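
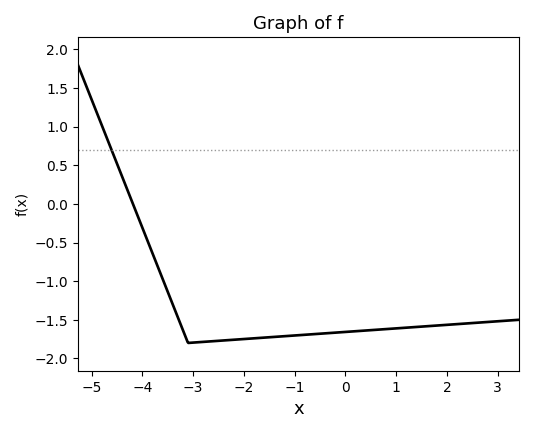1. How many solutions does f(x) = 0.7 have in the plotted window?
1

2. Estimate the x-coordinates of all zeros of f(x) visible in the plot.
-4.2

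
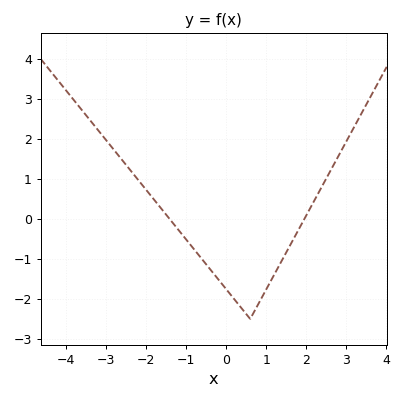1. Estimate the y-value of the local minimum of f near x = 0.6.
-2.5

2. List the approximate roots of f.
-1.4, 2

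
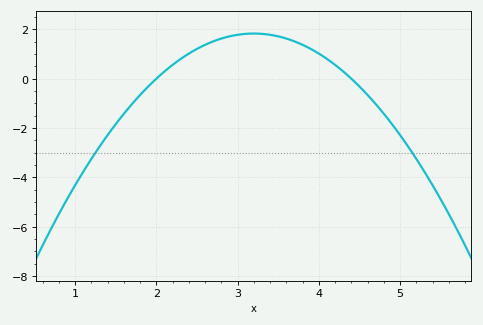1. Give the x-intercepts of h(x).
2, 4.4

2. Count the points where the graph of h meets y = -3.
2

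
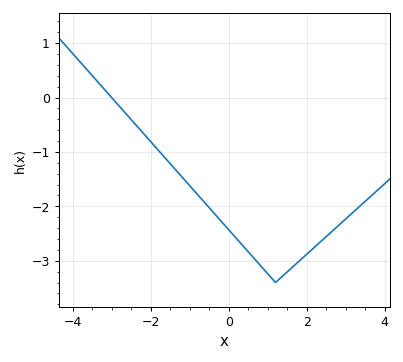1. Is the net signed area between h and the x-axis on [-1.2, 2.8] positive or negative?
negative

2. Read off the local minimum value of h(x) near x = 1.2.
-3.4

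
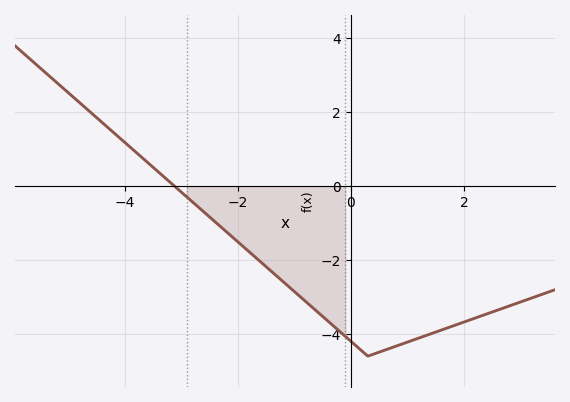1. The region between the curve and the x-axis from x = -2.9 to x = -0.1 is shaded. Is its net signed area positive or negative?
negative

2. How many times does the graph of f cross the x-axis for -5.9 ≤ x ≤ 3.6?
1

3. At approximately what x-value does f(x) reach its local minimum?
0.2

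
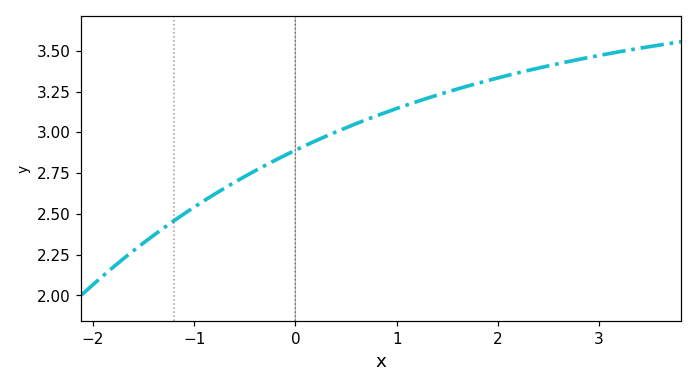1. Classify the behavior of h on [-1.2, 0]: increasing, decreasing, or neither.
increasing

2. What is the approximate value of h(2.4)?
3.39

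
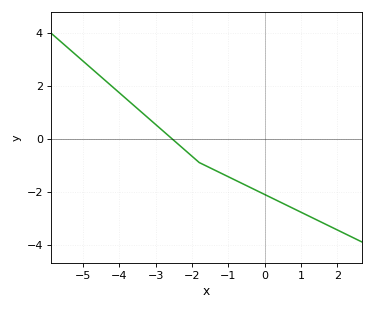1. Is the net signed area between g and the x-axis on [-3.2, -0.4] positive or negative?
negative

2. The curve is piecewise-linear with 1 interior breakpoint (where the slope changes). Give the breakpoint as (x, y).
(-1.8, -0.9)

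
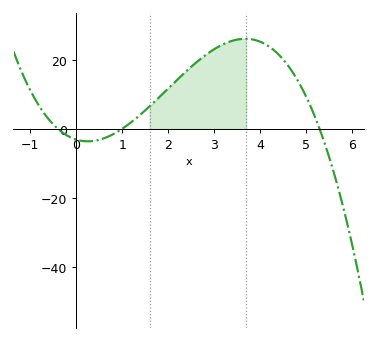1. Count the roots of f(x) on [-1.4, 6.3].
3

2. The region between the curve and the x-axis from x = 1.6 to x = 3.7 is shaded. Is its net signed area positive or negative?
positive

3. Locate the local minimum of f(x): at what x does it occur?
0.252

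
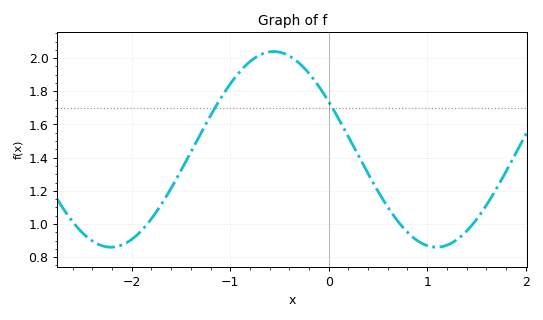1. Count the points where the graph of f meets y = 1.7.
2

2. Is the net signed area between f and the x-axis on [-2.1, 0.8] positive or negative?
positive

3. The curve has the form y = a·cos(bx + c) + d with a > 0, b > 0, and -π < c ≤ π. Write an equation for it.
y = 0.59cos(1.9x + 1.1) + 1.45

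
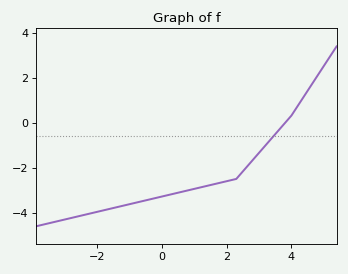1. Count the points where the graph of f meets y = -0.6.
1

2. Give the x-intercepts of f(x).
3.82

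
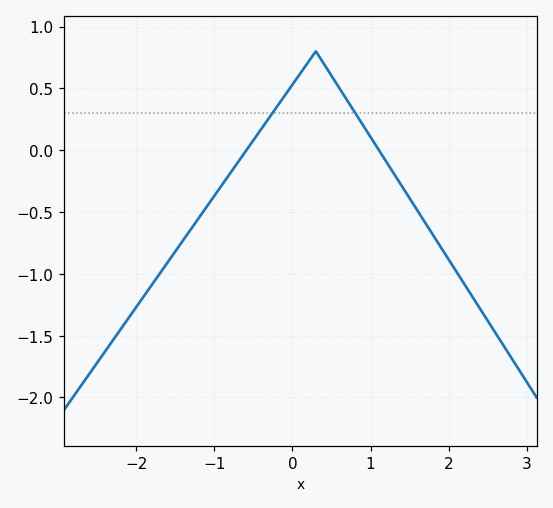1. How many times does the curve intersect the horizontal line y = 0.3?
2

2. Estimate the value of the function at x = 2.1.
-1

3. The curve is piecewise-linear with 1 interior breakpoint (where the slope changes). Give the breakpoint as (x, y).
(0.3, 0.8)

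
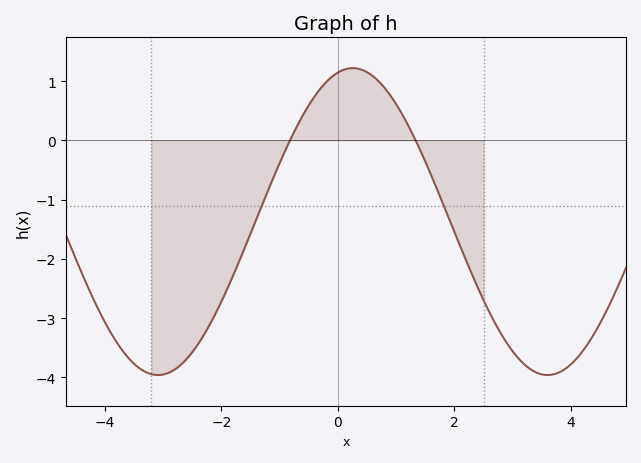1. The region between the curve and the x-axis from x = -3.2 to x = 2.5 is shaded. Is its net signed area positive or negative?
negative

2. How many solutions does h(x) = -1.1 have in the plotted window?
2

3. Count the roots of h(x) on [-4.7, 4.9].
2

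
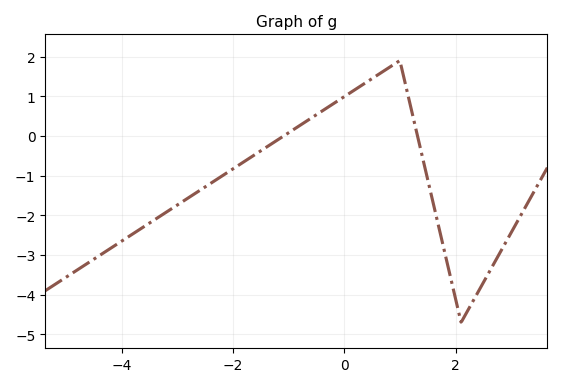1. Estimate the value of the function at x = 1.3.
0.1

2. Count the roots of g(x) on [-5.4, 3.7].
2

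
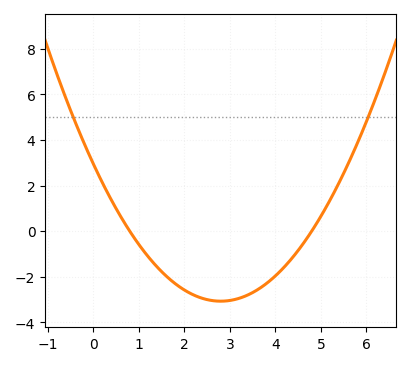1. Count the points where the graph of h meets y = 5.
2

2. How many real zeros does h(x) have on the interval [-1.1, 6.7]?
2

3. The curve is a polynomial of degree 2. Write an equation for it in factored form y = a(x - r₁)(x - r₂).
y = 0.77(x - 0.8)(x - 4.8)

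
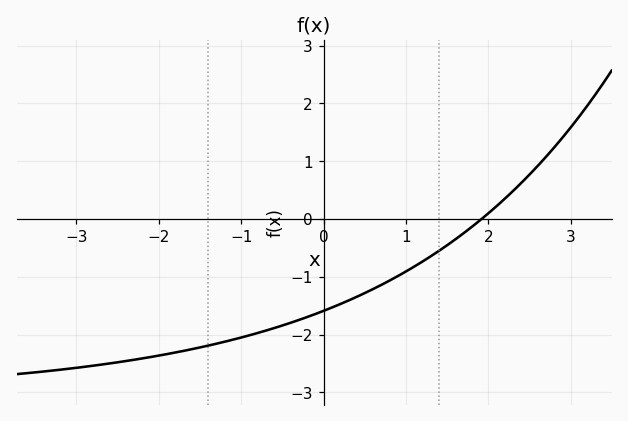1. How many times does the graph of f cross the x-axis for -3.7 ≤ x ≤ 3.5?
1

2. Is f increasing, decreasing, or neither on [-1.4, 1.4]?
increasing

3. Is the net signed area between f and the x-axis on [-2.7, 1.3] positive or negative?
negative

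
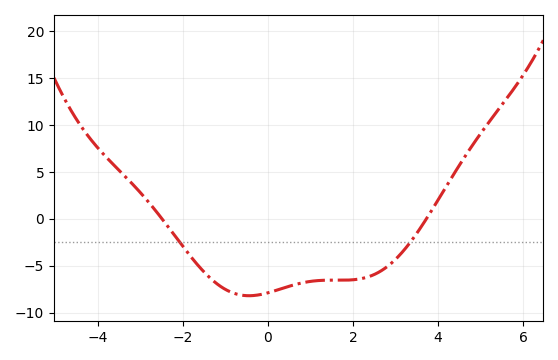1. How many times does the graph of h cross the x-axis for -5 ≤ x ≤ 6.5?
2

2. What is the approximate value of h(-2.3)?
-1.15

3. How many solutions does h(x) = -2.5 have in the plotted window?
2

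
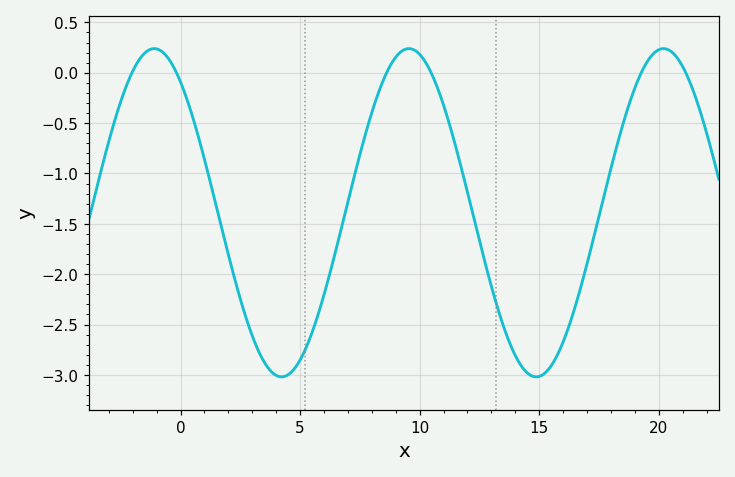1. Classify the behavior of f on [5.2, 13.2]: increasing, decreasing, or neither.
neither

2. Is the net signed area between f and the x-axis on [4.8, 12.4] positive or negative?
negative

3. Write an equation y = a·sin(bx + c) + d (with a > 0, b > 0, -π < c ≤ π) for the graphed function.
y = 1.63sin(0.59x + 2.2) - 1.39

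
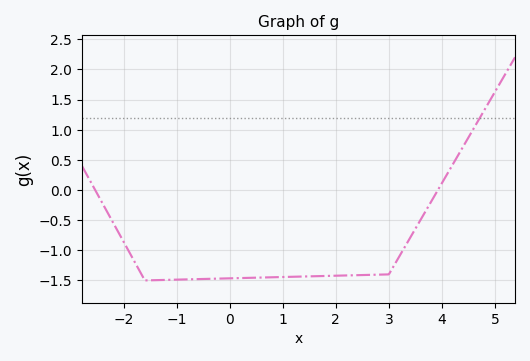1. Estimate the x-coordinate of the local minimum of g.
-1.6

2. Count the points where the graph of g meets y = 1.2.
1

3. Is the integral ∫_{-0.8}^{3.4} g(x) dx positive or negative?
negative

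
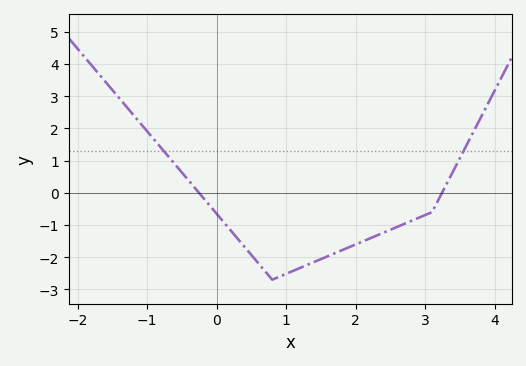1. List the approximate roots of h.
-0.3, 3.2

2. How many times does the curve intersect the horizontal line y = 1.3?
2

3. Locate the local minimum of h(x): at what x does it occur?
0.8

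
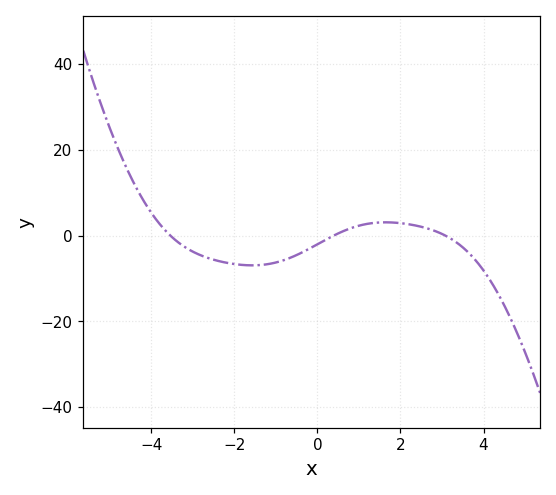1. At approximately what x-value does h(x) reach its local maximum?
1.64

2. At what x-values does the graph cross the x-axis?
-3.54, 0.389, 3.08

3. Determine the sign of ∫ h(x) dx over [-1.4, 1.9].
negative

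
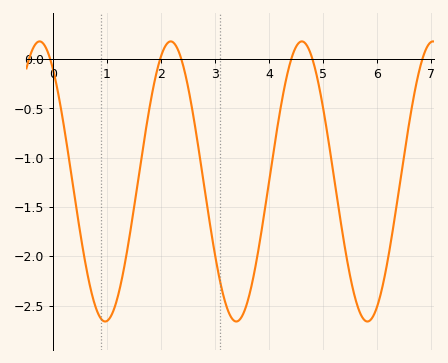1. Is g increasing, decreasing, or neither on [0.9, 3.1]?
neither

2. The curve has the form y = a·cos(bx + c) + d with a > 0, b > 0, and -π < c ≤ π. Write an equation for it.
y = 1.42cos(2.59x + 0.63) - 1.24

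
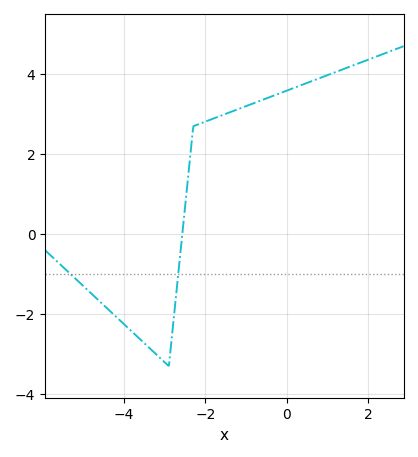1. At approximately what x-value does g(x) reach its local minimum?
-2.9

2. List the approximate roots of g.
-2.57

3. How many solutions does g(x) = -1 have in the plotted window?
2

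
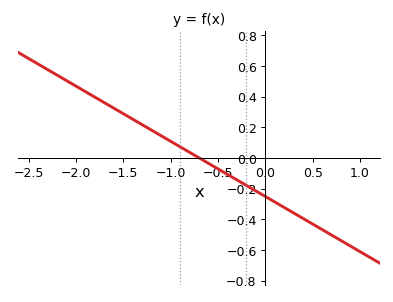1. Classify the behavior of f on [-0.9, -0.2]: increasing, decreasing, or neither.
decreasing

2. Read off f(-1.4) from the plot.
0.252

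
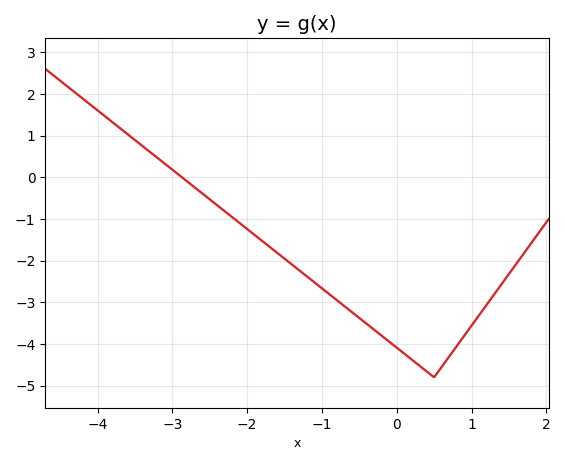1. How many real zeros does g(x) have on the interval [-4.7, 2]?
1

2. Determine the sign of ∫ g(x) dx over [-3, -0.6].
negative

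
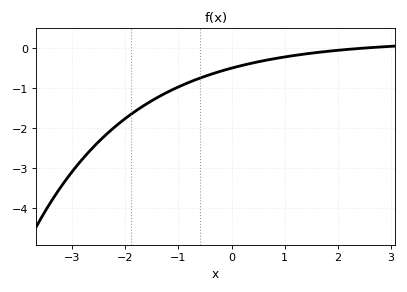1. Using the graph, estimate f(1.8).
-0.081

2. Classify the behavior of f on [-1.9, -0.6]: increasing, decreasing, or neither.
increasing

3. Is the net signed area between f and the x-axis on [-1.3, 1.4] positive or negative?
negative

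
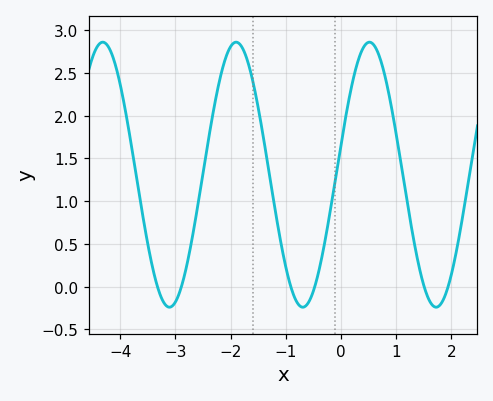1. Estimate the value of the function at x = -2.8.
0.25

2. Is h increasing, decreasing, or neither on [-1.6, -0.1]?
neither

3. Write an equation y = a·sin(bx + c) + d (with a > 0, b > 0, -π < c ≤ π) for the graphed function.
y = 1.55sin(2.6x + 0.23) + 1.31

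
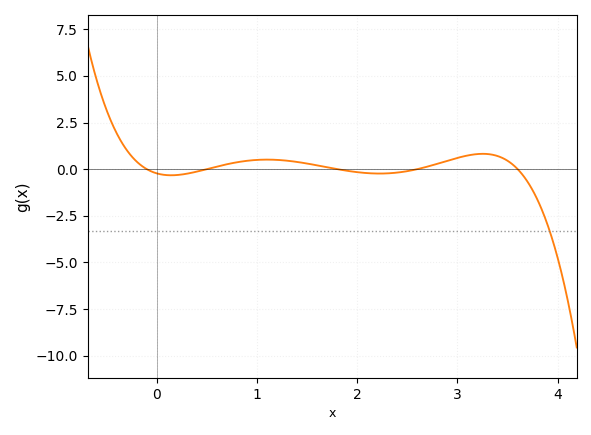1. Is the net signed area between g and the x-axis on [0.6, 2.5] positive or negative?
positive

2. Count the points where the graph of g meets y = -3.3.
1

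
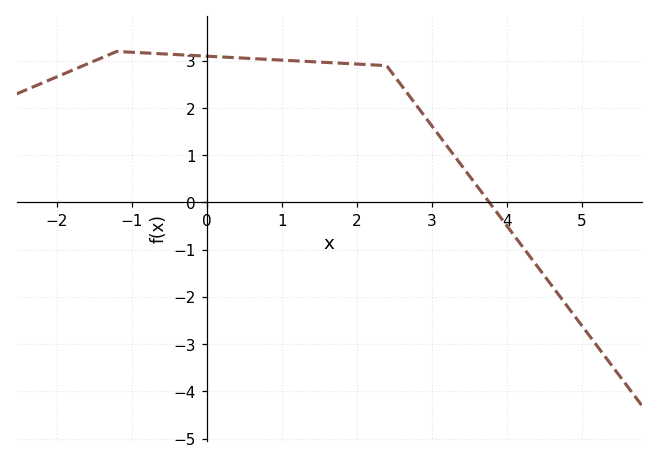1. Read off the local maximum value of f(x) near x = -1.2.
3.2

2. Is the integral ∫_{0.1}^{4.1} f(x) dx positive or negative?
positive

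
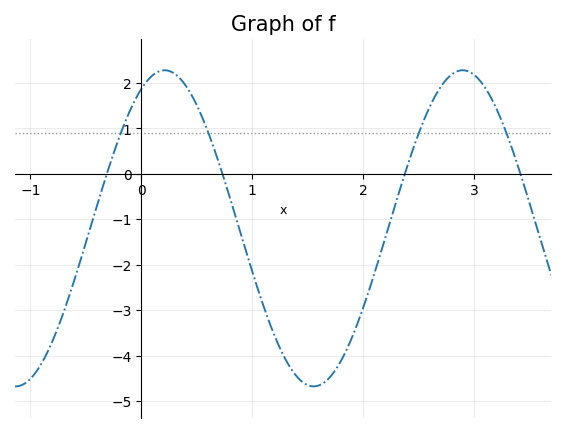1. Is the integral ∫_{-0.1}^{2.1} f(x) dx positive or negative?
negative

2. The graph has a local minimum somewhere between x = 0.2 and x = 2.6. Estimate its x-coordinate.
1.6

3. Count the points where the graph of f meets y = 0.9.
4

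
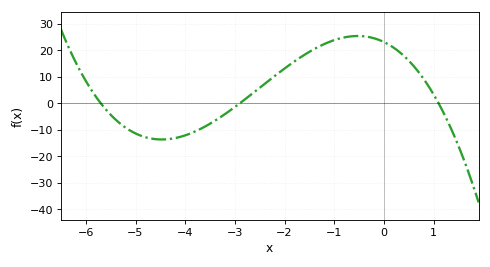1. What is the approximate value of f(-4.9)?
-12.2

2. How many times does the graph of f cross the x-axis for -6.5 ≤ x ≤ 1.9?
3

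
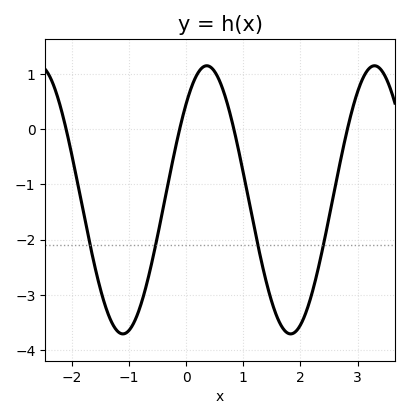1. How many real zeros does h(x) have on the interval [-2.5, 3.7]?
4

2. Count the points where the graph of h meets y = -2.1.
4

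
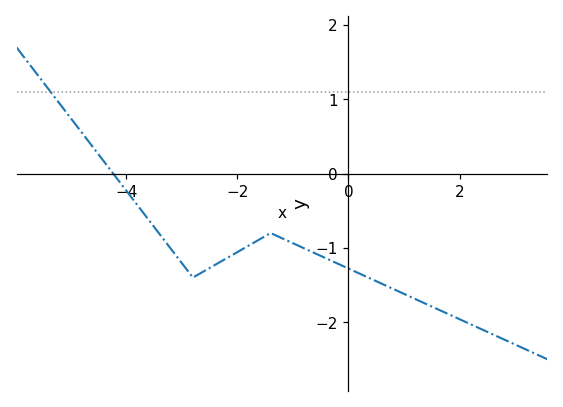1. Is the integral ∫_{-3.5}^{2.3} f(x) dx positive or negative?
negative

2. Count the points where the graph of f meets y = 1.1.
1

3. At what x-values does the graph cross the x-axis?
-4.23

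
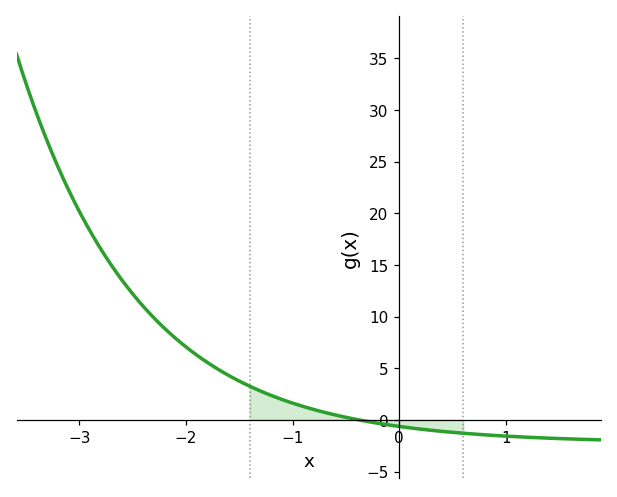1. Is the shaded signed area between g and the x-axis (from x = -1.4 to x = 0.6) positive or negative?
positive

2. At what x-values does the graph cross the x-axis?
-0.4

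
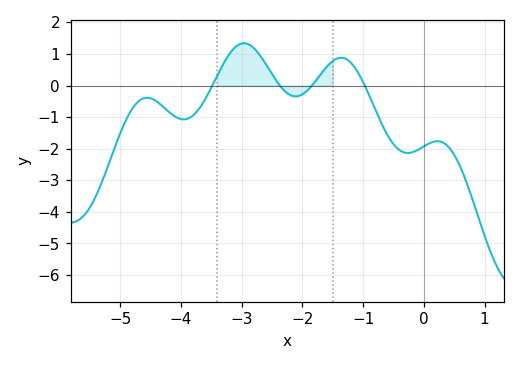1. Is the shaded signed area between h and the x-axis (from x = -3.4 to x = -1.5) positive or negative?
positive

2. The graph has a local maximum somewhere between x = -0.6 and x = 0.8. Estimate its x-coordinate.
0.22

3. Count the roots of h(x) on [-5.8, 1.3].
4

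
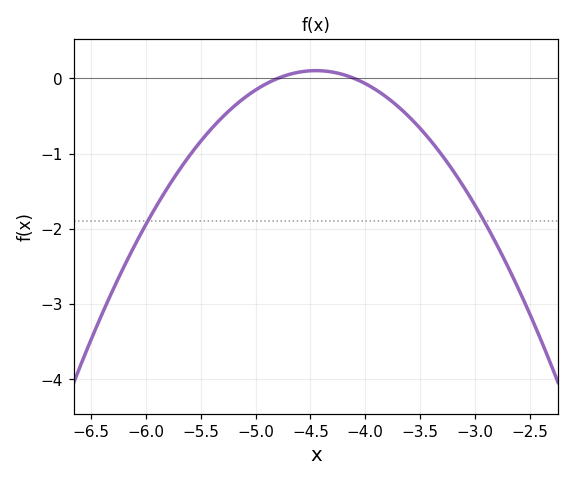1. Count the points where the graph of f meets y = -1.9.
2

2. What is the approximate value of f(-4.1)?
0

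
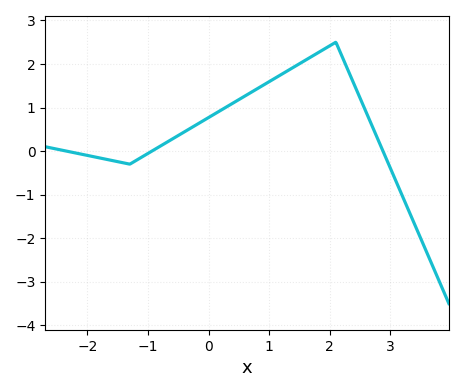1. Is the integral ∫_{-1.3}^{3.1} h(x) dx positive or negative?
positive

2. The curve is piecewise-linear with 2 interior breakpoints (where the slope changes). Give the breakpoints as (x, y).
(-1.3, -0.3); (2.1, 2.5)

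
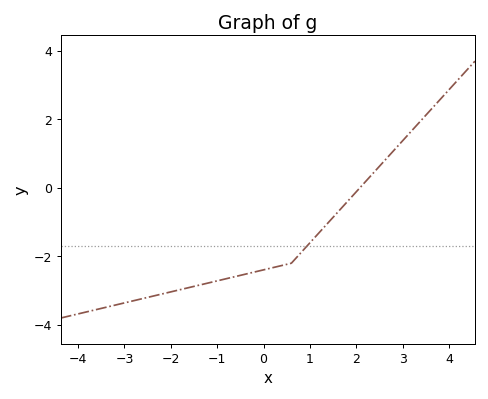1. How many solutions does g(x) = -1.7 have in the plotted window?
1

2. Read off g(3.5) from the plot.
2.1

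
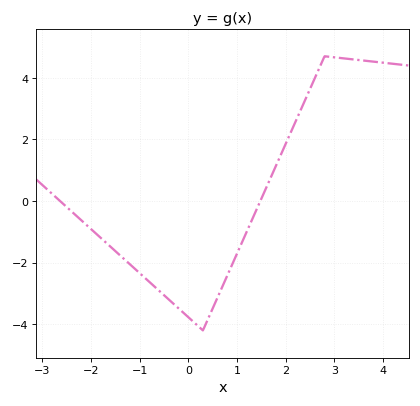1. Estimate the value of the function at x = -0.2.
-3.4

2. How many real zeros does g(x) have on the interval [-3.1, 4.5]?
2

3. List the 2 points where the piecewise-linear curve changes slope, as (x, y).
(0.3, -4.2); (2.8, 4.7)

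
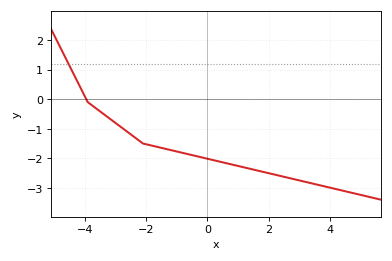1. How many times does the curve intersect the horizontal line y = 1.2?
1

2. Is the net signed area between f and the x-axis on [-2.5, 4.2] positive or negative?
negative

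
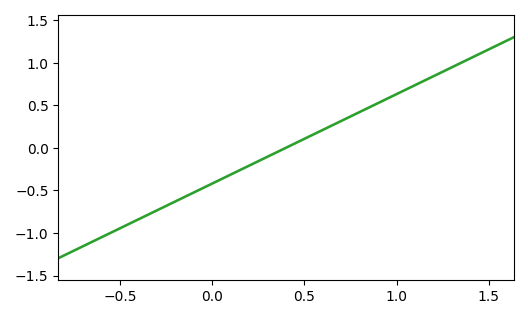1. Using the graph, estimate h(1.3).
0.95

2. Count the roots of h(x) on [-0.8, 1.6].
1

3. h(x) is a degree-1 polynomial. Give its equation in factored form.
y = 1.05(x - 0.4)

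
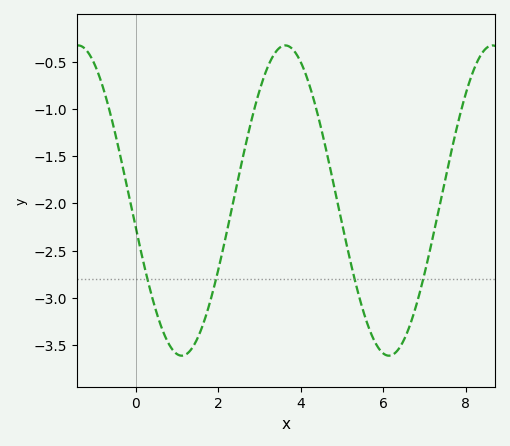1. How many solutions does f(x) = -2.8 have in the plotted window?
4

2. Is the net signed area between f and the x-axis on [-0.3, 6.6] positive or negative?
negative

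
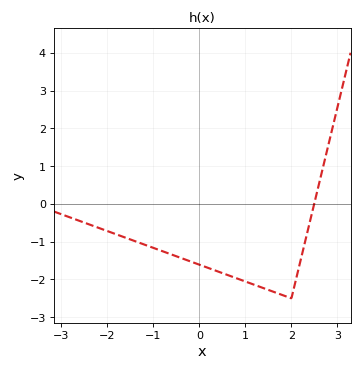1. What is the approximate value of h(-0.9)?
-1.21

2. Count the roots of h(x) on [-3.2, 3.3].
1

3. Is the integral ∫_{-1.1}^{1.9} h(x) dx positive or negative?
negative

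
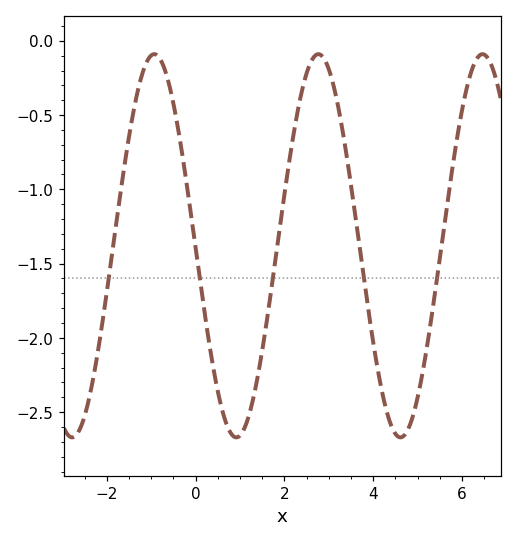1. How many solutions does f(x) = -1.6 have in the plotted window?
5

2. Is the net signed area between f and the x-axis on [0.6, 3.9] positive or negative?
negative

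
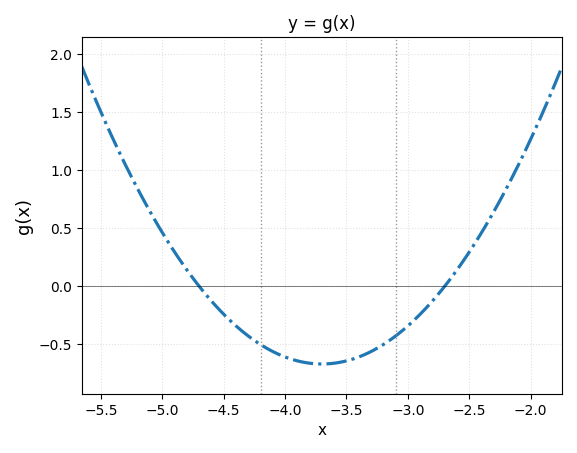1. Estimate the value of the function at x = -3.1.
-0.45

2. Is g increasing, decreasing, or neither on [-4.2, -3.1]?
neither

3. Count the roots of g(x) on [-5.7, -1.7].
2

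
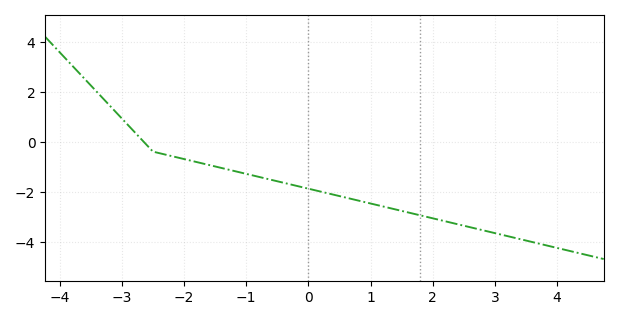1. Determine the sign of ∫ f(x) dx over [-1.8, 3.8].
negative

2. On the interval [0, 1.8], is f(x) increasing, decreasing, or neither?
decreasing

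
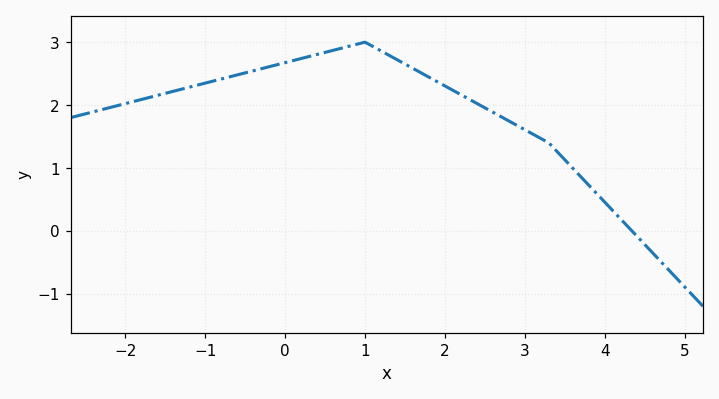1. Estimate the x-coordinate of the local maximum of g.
1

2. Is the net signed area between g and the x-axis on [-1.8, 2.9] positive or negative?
positive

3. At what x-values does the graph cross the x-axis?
4.34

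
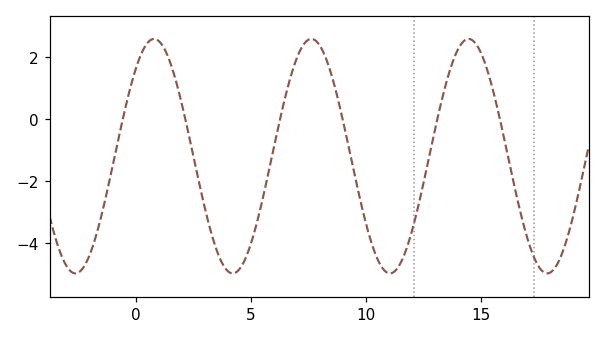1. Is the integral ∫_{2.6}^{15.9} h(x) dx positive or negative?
negative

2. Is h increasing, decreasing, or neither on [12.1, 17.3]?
neither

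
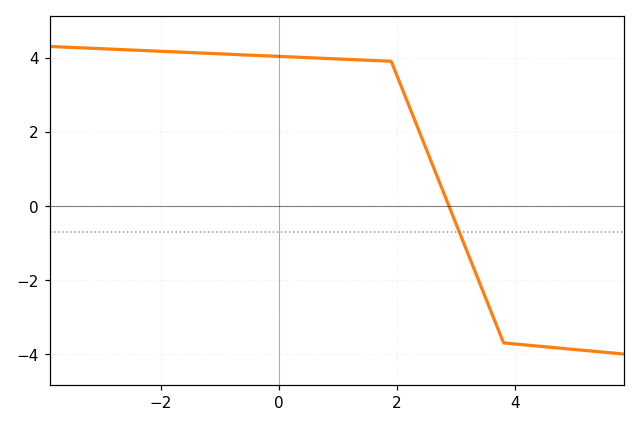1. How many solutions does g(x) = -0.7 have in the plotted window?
1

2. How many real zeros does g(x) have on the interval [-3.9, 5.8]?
1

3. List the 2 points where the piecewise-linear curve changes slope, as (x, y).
(1.9, 3.9); (3.8, -3.7)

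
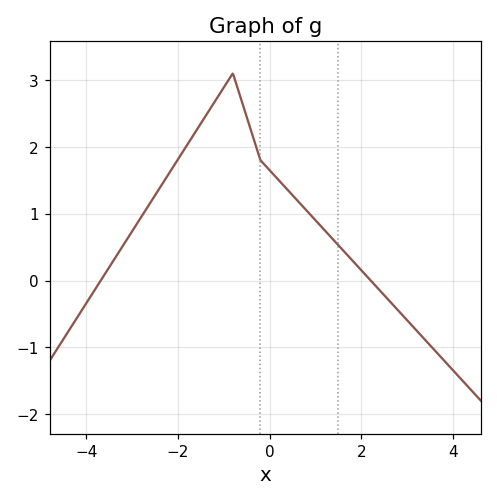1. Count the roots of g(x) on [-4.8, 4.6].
2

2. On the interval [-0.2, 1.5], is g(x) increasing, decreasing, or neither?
decreasing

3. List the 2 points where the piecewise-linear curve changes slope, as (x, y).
(-0.8, 3.1); (-0.2, 1.8)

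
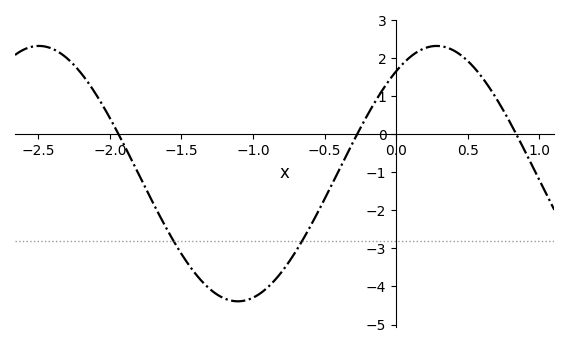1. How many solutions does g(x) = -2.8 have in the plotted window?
2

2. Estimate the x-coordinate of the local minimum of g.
-1.1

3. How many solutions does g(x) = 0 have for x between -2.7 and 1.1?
3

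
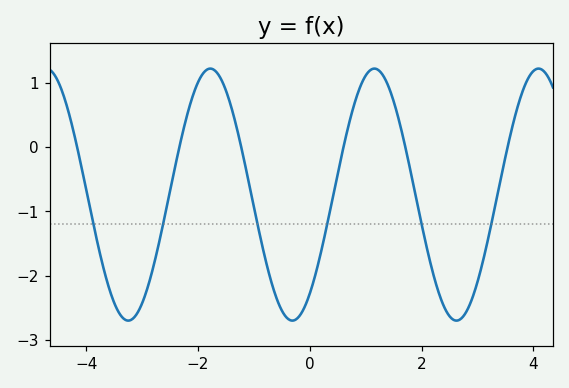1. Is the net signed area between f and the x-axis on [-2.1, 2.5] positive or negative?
negative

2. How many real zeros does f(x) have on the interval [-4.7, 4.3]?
6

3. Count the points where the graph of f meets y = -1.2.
6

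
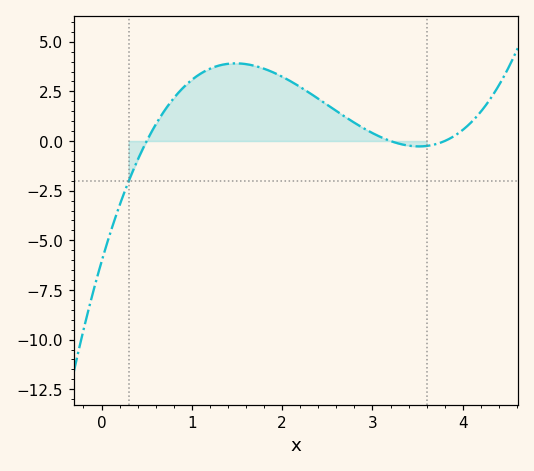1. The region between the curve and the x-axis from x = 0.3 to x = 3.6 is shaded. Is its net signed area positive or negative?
positive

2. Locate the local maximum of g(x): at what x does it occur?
1.5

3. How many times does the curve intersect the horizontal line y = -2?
1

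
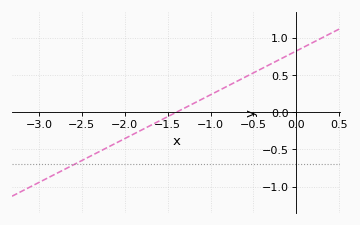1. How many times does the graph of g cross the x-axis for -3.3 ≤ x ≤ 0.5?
1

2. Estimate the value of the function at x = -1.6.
-0.118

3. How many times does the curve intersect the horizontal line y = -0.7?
1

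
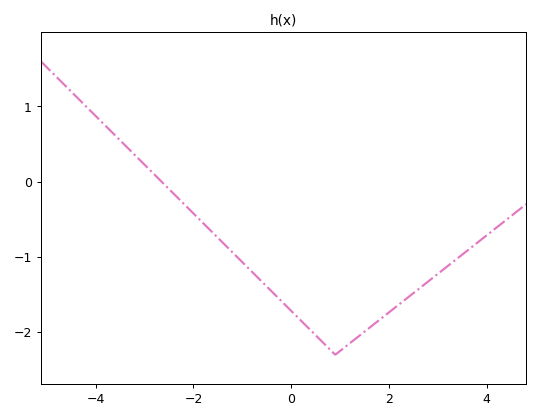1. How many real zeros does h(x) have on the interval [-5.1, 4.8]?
1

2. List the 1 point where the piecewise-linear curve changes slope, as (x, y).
(0.9, -2.3)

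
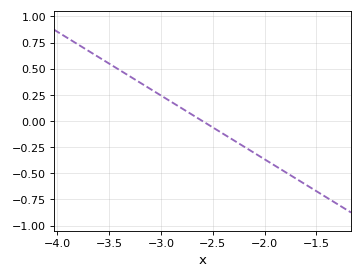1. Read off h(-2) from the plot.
-0.36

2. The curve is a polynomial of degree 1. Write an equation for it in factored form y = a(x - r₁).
y = -0.61(x + 2.6)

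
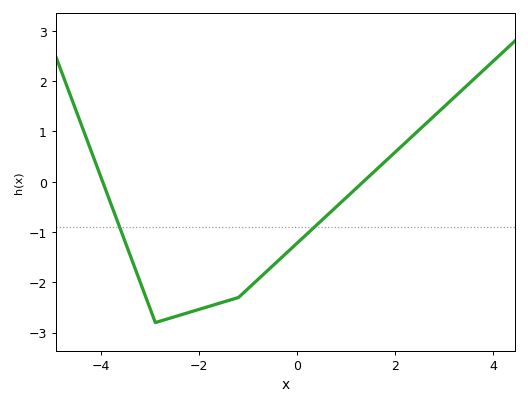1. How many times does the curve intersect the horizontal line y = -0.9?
2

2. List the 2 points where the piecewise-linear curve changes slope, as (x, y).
(-2.9, -2.8); (-1.2, -2.3)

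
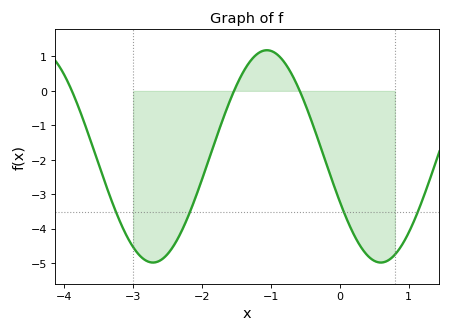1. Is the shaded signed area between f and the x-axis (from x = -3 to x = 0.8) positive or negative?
negative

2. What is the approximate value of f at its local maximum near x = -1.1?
1.2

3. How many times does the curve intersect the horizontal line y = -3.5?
4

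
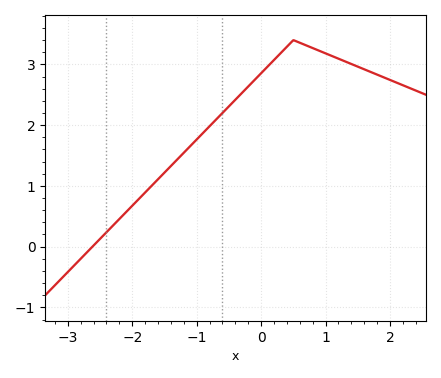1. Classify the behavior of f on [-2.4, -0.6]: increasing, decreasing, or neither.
increasing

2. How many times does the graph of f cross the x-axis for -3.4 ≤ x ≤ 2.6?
1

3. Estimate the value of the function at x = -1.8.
0.892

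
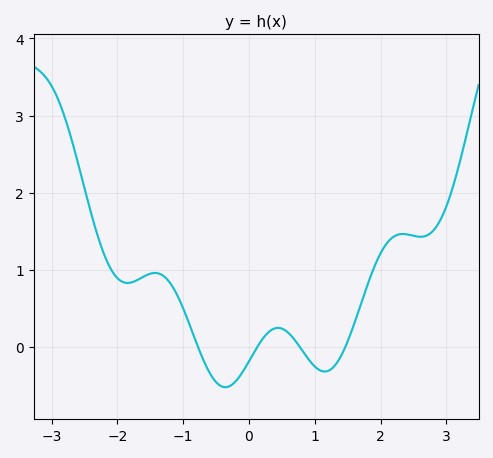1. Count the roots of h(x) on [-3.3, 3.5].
4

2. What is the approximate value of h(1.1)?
-0.3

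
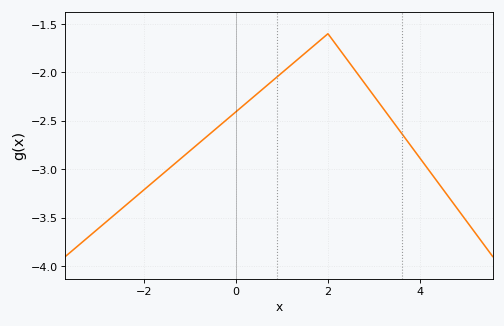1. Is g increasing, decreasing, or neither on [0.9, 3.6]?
neither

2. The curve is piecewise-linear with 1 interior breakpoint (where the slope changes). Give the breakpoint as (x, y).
(2, -1.6)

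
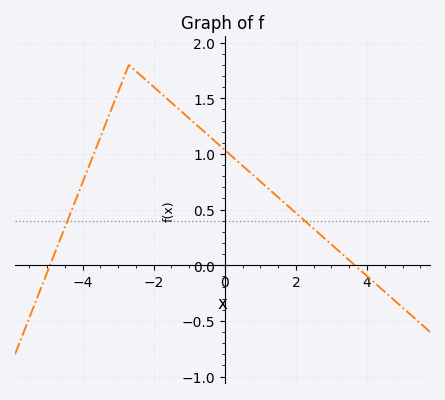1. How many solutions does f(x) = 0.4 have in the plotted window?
2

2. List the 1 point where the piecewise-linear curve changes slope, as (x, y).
(-2.7, 1.8)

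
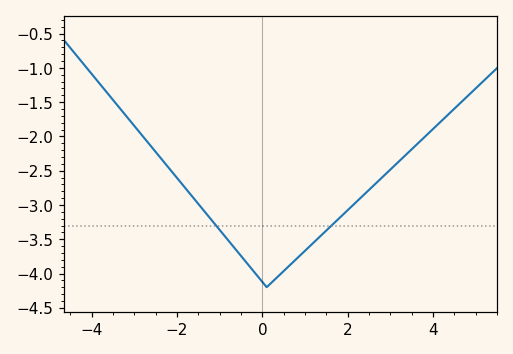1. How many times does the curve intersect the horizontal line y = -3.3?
2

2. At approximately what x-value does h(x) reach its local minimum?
0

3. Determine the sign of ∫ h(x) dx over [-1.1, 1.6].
negative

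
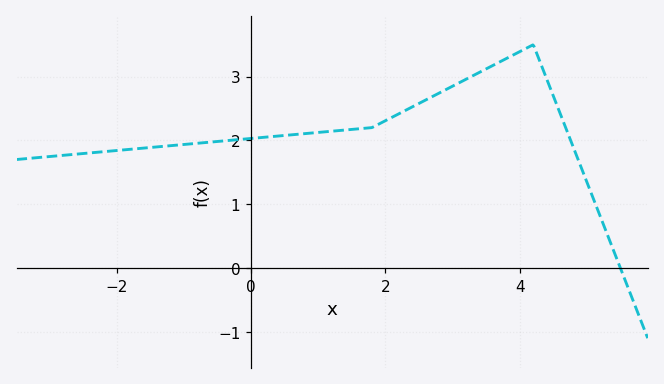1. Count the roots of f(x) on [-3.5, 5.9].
1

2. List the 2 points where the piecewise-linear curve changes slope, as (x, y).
(1.8, 2.2); (4.2, 3.5)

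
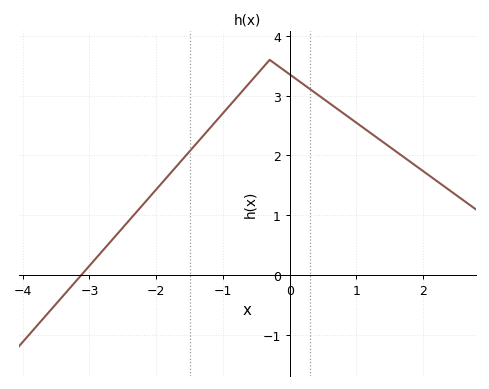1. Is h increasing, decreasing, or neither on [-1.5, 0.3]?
neither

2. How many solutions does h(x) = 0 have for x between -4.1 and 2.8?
1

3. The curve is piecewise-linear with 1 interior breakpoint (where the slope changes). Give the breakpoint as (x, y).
(-0.3, 3.6)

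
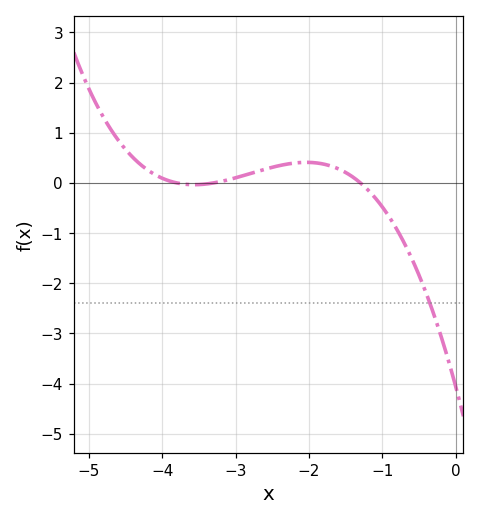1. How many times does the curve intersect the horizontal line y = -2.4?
1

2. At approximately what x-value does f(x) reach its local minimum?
-3.6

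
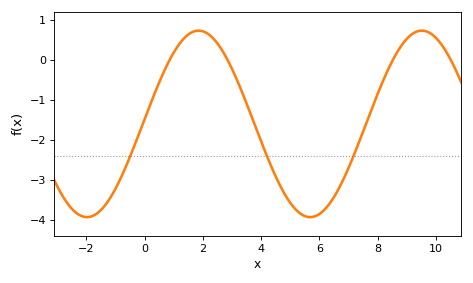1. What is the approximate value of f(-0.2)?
-1.87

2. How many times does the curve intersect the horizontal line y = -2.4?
3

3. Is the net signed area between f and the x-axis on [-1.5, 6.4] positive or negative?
negative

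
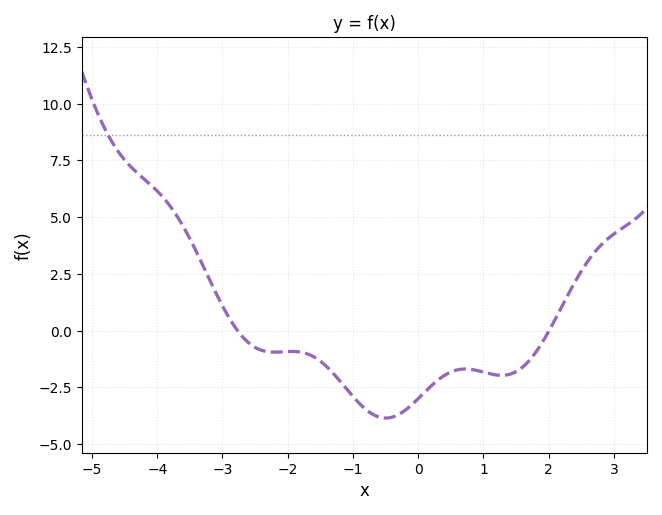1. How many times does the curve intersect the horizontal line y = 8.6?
1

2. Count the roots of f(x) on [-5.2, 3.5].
2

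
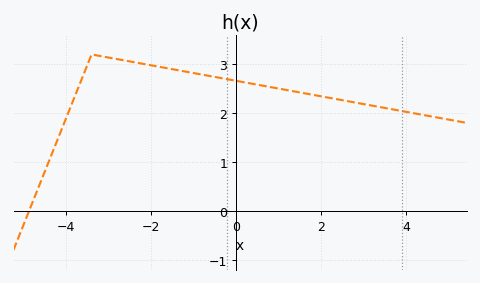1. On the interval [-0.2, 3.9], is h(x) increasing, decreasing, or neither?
decreasing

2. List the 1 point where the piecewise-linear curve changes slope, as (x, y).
(-3.4, 3.2)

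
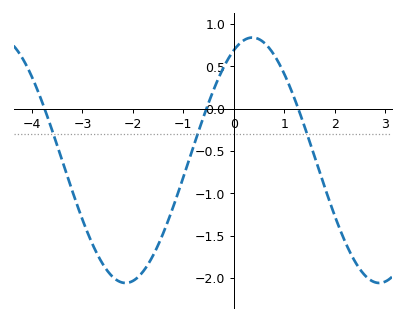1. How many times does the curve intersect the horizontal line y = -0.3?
3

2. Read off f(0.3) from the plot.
0.835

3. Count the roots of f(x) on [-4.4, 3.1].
3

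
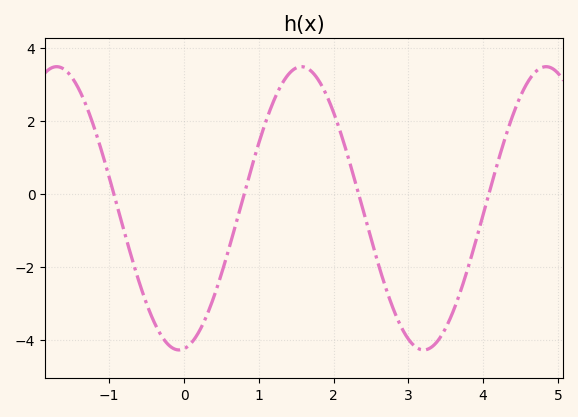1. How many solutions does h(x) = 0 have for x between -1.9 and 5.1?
4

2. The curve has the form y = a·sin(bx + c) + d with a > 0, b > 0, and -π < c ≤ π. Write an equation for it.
y = 3.88sin(1.92x - 1.44) - 0.4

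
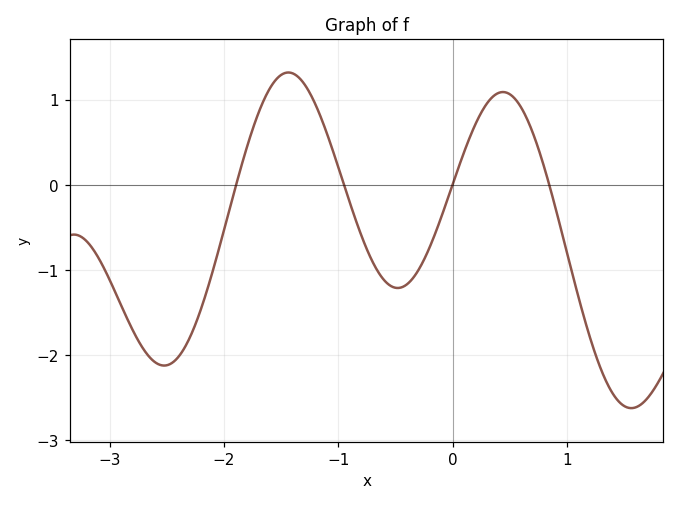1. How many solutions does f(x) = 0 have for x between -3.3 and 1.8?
4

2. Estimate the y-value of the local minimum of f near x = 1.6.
-2.6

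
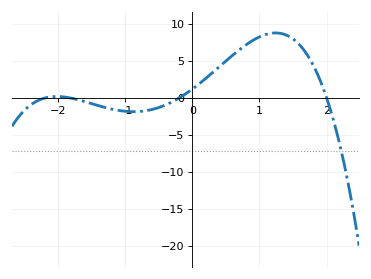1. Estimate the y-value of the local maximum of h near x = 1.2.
8.81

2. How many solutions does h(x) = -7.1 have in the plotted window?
1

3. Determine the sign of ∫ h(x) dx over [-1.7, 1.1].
positive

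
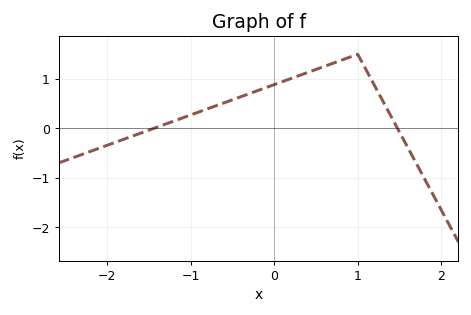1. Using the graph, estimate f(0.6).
1.25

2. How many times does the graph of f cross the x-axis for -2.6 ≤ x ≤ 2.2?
2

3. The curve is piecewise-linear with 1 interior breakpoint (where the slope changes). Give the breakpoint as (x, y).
(1, 1.5)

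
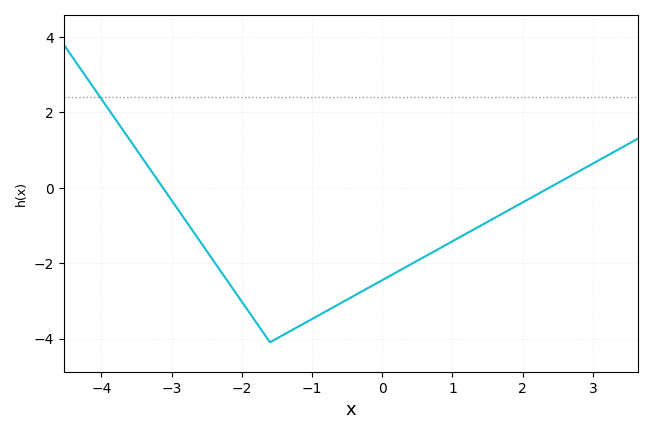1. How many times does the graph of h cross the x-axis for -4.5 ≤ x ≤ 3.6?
2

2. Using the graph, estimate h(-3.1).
0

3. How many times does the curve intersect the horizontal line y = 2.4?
1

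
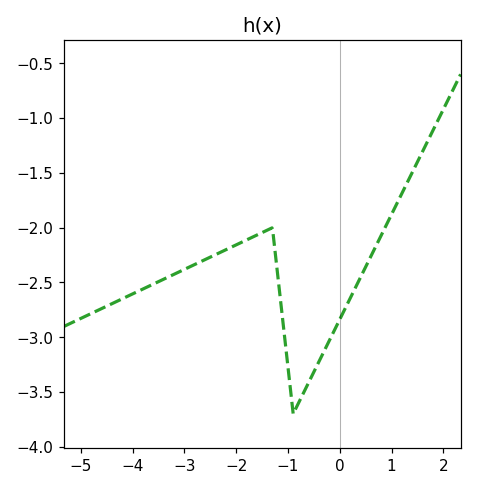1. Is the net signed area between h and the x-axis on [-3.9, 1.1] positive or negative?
negative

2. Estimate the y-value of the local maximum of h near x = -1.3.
-2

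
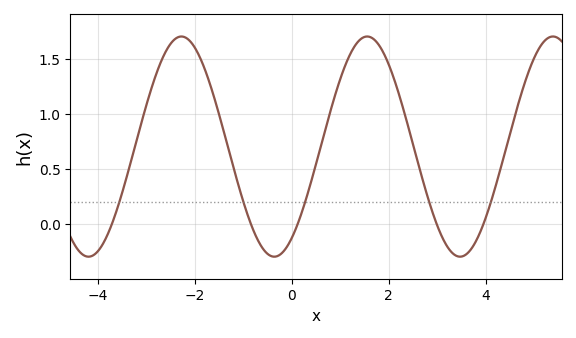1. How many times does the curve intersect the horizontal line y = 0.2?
5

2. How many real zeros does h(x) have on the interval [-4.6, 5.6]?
5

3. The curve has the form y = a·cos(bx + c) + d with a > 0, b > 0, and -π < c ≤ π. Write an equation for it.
y = 1cos(1.64x - 2.55) + 0.7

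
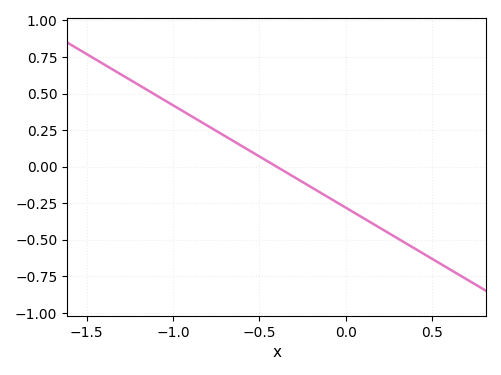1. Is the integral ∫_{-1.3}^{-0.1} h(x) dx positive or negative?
positive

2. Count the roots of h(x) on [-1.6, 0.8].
1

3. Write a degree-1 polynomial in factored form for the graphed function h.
y = -0.7(x + 0.4)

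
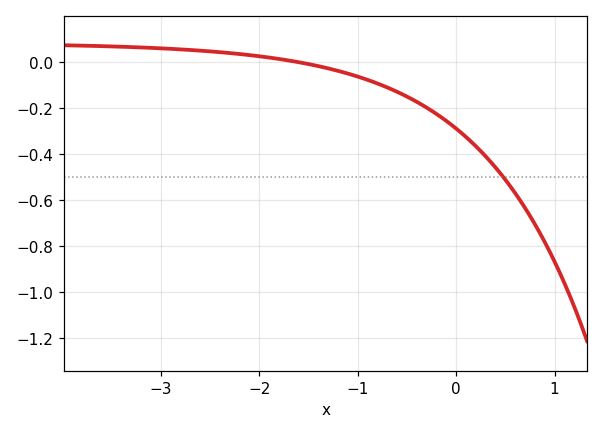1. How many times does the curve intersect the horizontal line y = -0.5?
1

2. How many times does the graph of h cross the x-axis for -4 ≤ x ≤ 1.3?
1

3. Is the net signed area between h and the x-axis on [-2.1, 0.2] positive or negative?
negative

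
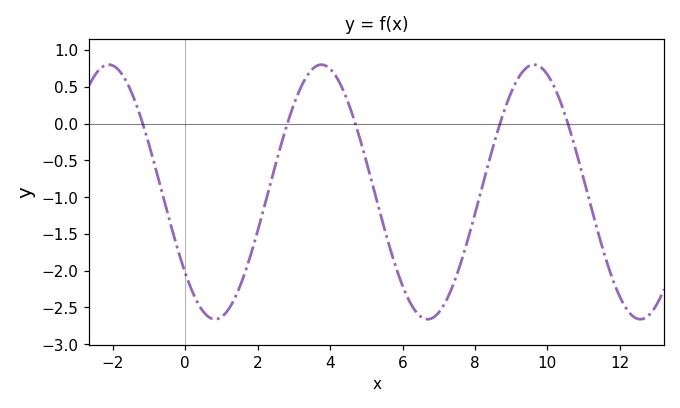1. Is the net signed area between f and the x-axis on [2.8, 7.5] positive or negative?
negative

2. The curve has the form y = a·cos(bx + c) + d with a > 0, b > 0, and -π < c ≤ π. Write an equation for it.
y = 1.73cos(1.1x + 2.3) - 0.93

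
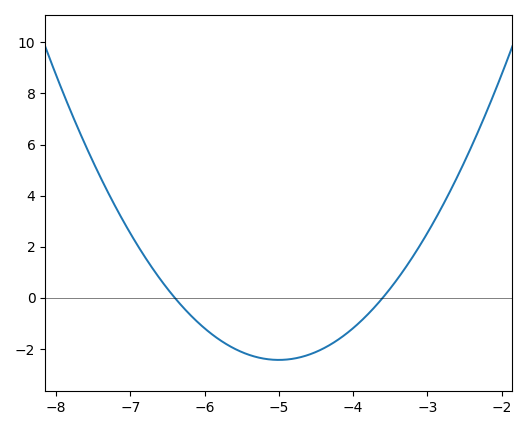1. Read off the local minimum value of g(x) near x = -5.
-2.43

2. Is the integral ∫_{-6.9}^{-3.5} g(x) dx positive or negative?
negative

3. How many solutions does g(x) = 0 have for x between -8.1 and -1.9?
2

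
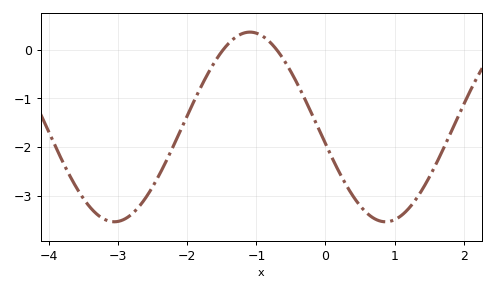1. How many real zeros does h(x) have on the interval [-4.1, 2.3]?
2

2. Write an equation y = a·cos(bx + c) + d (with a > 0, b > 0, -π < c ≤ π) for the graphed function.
y = 1.95cos(1.6x + 1.8) - 1.59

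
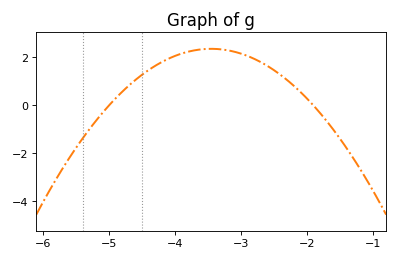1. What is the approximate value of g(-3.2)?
2.3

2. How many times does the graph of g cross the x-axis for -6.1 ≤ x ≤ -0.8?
2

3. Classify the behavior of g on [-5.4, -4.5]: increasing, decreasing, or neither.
increasing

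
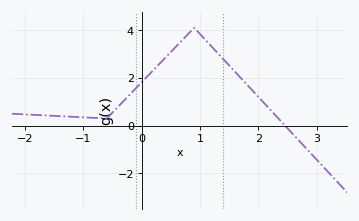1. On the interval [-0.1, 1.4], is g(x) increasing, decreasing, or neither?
neither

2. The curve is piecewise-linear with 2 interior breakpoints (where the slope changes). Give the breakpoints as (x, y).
(-0.6, 0.3); (0.9, 4.1)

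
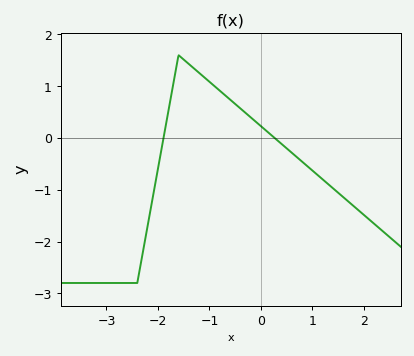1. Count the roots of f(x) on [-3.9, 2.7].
2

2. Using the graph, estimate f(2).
-1.5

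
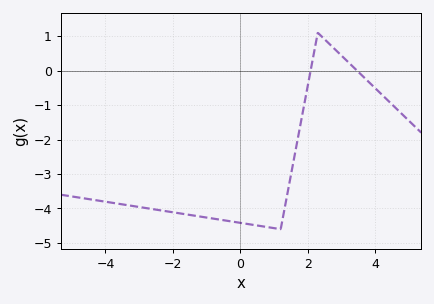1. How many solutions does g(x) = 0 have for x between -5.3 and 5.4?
2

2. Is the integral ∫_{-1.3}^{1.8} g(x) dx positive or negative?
negative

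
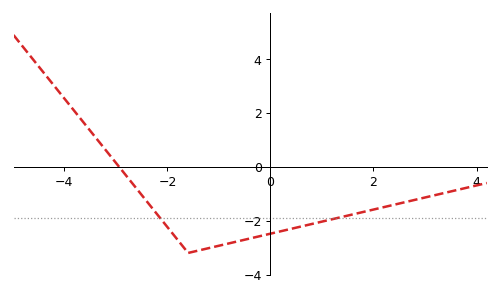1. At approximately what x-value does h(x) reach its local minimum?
-1.6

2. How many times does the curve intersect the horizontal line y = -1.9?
2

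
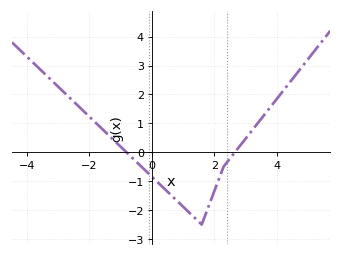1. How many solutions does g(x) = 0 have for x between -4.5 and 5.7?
2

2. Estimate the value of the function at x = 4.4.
2.4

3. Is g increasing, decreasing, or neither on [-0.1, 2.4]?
neither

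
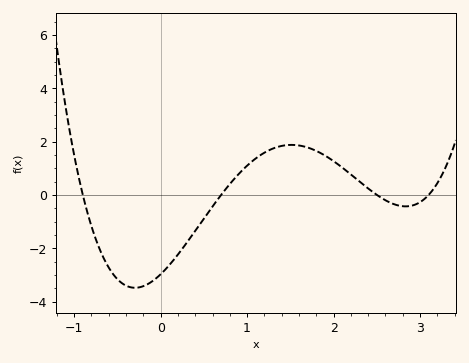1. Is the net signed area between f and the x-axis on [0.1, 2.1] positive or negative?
positive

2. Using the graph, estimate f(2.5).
0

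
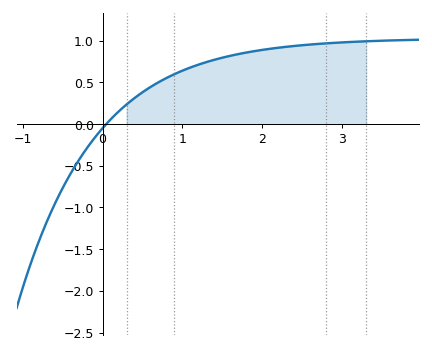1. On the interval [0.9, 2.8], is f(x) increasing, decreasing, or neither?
increasing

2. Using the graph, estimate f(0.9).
0.599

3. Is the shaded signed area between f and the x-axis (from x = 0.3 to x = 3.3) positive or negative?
positive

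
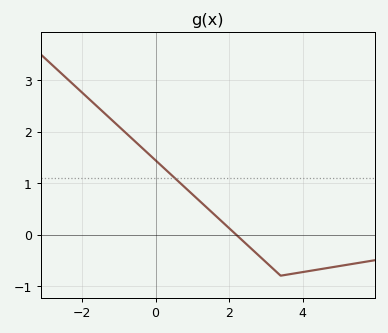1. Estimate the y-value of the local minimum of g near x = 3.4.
-0.8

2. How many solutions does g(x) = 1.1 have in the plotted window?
1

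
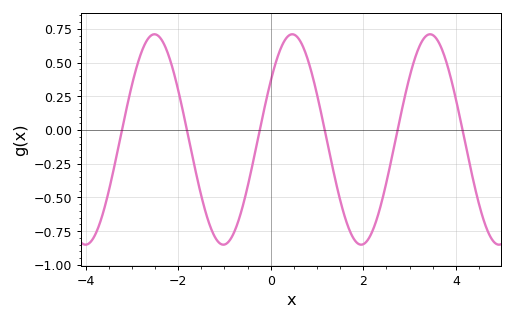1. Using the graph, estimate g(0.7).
0.616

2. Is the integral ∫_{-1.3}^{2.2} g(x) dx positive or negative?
negative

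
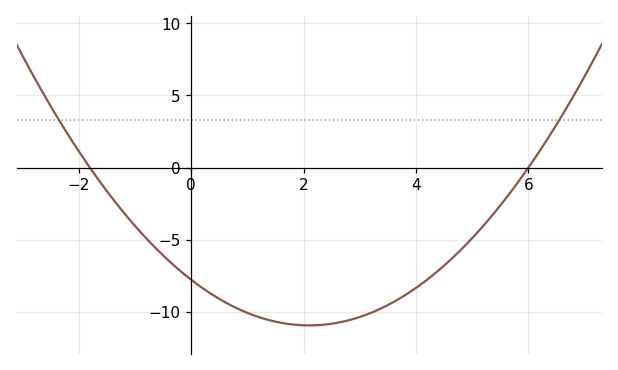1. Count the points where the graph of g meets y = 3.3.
2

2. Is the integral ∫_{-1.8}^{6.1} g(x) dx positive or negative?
negative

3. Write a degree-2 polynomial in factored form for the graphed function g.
y = 0.72(x + 1.8)(x - 6)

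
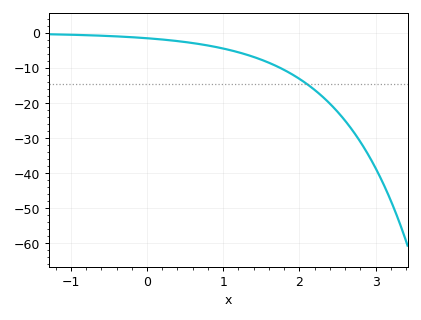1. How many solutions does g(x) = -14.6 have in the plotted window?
1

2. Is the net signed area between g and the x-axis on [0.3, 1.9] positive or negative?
negative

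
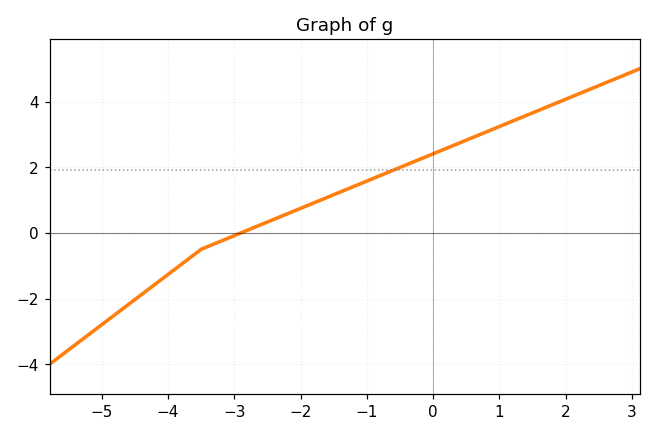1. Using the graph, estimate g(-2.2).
0.6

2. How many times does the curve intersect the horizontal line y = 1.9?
1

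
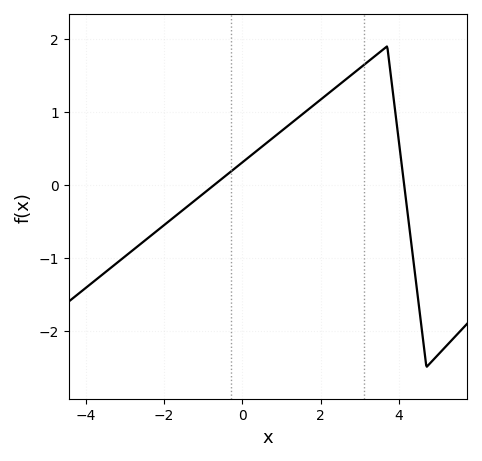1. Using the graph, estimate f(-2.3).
-0.7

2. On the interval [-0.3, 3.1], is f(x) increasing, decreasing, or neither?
increasing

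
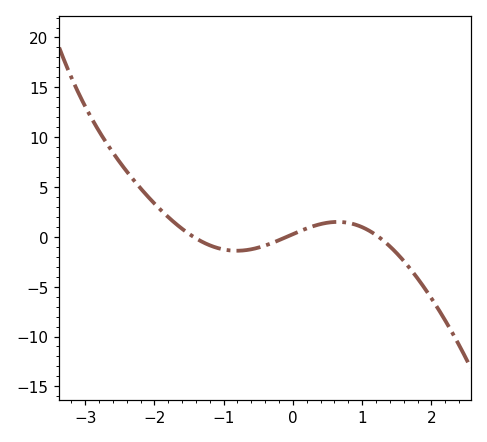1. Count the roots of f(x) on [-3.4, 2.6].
3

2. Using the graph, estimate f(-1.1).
-1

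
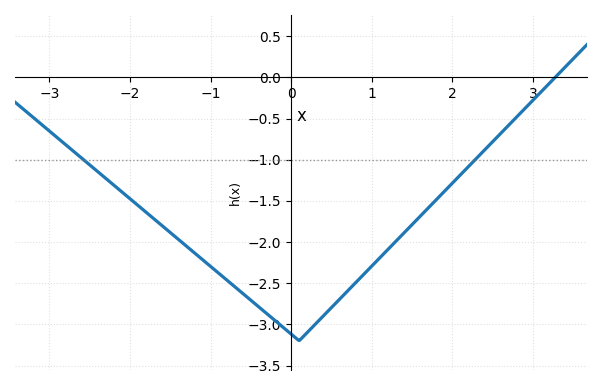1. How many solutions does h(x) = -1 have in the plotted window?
2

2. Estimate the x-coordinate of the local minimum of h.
0.098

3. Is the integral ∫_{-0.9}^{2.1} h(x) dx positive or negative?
negative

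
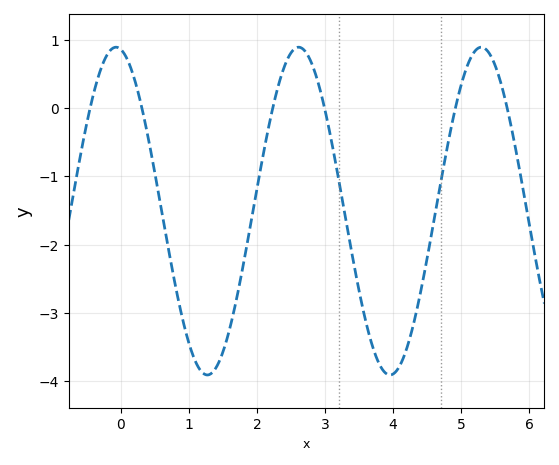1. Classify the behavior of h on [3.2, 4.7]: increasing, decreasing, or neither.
neither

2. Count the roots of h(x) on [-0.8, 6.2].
6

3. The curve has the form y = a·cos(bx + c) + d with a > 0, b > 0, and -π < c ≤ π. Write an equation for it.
y = 2.4cos(2.3x + 0.17) - 1.51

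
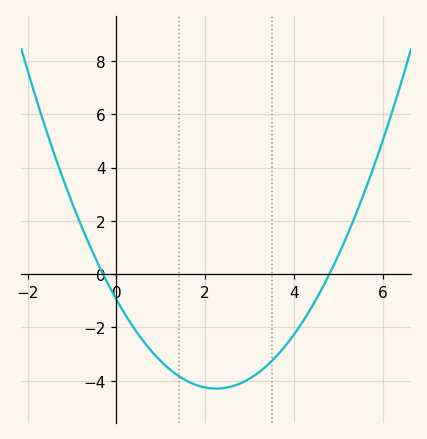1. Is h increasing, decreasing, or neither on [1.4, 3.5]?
neither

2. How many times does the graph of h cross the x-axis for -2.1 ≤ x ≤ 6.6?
2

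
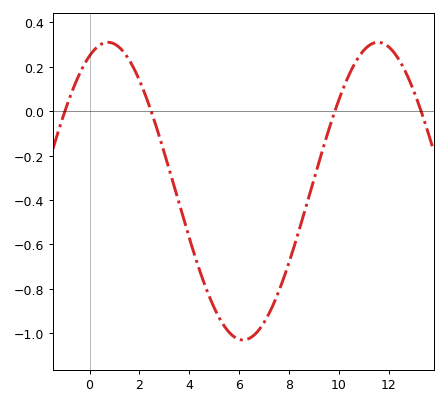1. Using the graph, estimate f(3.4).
-0.34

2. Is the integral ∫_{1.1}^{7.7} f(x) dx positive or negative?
negative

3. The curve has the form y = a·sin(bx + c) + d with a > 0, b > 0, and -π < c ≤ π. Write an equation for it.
y = 0.67sin(0.58x + 1.1) - 0.36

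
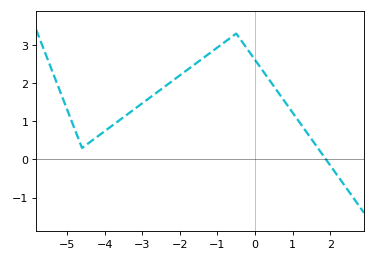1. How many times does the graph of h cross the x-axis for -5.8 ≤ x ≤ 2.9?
1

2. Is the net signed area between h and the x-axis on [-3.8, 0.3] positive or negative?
positive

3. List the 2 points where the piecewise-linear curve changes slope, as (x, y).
(-4.6, 0.3); (-0.5, 3.3)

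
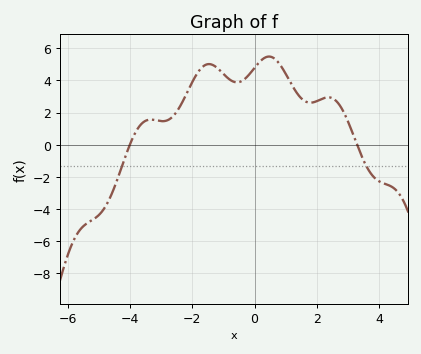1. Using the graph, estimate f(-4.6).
-3.2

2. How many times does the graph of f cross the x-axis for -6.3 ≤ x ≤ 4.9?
2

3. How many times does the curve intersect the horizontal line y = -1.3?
2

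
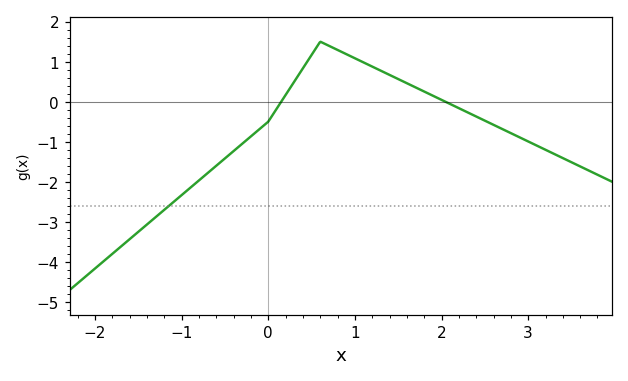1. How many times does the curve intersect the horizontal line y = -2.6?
1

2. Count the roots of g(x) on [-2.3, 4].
2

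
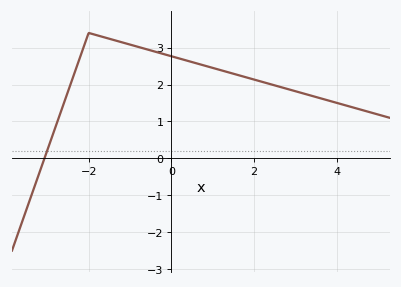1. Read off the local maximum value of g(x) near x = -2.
3.4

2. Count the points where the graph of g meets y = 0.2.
1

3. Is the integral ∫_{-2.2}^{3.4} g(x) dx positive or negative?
positive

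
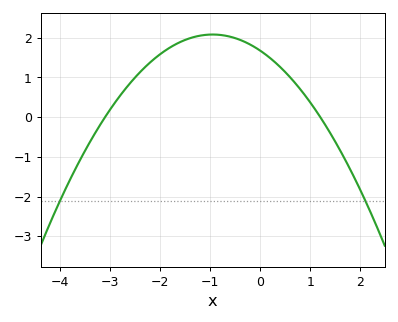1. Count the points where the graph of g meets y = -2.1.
2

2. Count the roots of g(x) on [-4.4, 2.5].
2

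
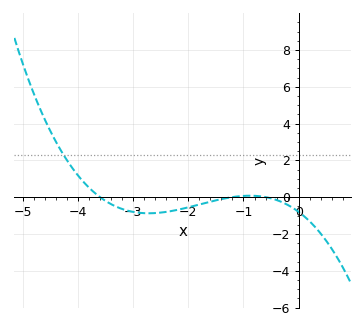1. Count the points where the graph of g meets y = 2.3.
1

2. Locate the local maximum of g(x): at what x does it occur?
-0.882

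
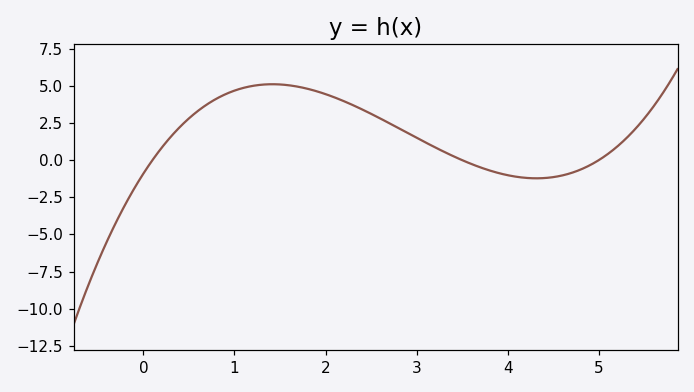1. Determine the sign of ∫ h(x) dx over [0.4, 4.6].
positive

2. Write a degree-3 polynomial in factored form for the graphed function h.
y = 0.52(x - 0.1)(x - 3.5)(x - 5)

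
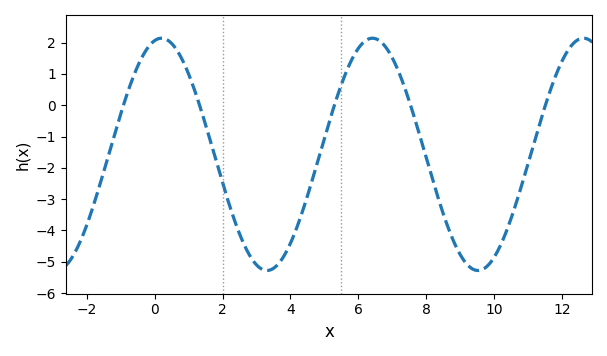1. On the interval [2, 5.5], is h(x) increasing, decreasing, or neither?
neither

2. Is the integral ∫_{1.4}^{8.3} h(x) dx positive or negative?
negative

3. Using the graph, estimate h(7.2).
1.04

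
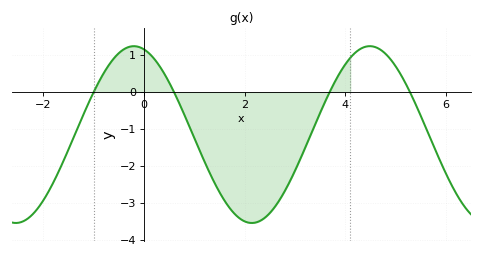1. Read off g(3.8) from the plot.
0.294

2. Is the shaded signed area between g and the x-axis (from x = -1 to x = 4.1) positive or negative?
negative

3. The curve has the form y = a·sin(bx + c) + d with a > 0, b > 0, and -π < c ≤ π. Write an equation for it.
y = 2.39sin(1.34x + 1.84) - 1.15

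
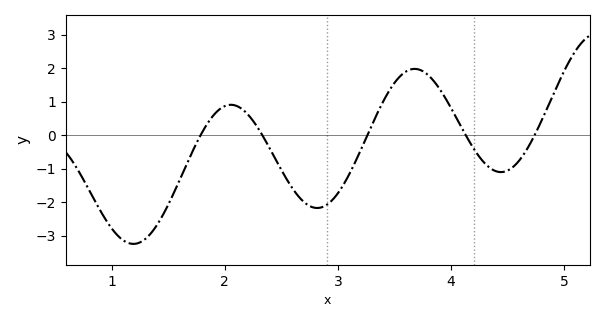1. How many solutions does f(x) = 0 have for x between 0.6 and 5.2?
5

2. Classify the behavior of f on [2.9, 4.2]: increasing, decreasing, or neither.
neither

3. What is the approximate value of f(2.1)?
0.875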